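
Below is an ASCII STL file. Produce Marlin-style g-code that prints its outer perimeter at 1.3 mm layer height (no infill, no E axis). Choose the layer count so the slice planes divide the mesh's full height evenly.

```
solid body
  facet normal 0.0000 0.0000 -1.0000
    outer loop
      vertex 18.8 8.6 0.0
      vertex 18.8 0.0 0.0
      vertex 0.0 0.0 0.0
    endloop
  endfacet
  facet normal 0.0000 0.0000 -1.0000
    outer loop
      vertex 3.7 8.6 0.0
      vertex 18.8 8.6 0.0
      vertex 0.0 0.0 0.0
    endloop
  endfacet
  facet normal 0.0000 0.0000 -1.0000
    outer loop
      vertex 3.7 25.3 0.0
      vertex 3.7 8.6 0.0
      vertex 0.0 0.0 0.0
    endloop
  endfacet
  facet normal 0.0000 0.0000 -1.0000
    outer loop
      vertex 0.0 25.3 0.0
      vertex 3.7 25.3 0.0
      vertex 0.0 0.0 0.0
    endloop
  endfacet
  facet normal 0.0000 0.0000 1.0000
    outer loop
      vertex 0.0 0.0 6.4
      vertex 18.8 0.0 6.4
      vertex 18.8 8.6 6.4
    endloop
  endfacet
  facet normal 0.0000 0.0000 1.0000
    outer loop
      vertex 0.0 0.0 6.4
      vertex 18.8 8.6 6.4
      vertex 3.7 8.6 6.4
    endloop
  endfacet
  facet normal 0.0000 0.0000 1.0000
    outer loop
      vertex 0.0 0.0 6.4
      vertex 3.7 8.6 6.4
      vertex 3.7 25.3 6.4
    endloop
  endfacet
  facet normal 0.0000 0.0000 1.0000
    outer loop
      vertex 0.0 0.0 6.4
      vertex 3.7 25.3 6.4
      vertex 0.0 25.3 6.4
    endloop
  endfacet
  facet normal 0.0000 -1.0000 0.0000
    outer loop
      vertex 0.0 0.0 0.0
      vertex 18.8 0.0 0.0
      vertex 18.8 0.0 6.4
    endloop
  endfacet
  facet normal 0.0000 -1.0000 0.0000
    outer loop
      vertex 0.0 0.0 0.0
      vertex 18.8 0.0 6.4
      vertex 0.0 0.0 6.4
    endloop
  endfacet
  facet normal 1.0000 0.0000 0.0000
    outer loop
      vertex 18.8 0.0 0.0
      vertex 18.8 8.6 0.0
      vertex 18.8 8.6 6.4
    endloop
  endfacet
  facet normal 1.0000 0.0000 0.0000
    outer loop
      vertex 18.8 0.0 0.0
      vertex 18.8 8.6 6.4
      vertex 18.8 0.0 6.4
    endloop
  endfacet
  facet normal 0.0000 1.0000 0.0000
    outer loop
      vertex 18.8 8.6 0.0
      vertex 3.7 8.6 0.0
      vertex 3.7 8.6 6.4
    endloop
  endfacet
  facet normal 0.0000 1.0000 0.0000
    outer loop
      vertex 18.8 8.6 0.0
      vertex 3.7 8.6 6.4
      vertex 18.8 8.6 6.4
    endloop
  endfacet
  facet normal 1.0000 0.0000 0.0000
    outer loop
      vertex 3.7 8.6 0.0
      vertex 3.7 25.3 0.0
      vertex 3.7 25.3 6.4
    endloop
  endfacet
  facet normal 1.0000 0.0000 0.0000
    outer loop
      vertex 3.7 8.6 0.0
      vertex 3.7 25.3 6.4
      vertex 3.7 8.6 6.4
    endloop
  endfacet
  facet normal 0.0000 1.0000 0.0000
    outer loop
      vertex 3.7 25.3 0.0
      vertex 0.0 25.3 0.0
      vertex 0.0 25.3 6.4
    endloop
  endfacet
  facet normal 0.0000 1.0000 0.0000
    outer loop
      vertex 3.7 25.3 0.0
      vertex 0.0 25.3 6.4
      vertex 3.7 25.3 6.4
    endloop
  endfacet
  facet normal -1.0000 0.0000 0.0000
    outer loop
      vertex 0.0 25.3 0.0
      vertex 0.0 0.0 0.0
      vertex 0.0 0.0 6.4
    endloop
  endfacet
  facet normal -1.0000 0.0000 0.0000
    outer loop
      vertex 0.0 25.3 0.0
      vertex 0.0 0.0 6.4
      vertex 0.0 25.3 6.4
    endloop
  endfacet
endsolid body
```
; perimeter-only toolpath
G21 ; units = mm
G90 ; absolute positioning
G28 ; home
; layer 1
G0 Z1.3
G0 X0.0 Y0.0
G1 X18.8 Y0.0
G1 X18.8 Y8.6
G1 X3.7 Y8.6
G1 X3.7 Y25.3
G1 X0.0 Y25.3
G1 X0.0 Y0.0
; layer 2
G0 Z2.6
G0 X0.0 Y0.0
G1 X18.8 Y0.0
G1 X18.8 Y8.6
G1 X3.7 Y8.6
G1 X3.7 Y25.3
G1 X0.0 Y25.3
G1 X0.0 Y0.0
; layer 3
G0 Z3.8
G0 X0.0 Y0.0
G1 X18.8 Y0.0
G1 X18.8 Y8.6
G1 X3.7 Y8.6
G1 X3.7 Y25.3
G1 X0.0 Y25.3
G1 X0.0 Y0.0
; layer 4
G0 Z5.1
G0 X0.0 Y0.0
G1 X18.8 Y0.0
G1 X18.8 Y8.6
G1 X3.7 Y8.6
G1 X3.7 Y25.3
G1 X0.0 Y25.3
G1 X0.0 Y0.0
; layer 5
G0 Z6.4
G0 X0.0 Y0.0
G1 X18.8 Y0.0
G1 X18.8 Y8.6
G1 X3.7 Y8.6
G1 X3.7 Y25.3
G1 X0.0 Y25.3
G1 X0.0 Y0.0
M2 ; end

The solid is an L-shaped prism: outer 18.8 × 25.3 mm, arm thicknesses ≈ 8.6 mm (horizontal) and 3.7 mm (vertical), extruded 6.4 mm in z. Slicing at Δz = 1.3 mm — 5 equal slices spanning the solid's height, so layer i sits at z = i·h/5 — gives 5 non-empty perimeters. Each is a 6-segment closed polygon; G0 lifts to the layer z and rapids to the start vertex, then G1 traces the edges.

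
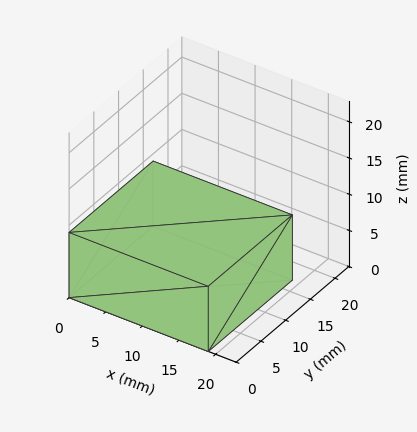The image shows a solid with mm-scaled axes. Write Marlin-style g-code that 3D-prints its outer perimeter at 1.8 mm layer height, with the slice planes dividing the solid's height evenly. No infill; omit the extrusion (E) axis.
Reading the render: the shape is a rectangular box, roughly 19 × 17 mm footprint and 9 mm tall (dimensions read to the nearest mm from the axis ticks). For the g-code, the solid's height is divided into equal slices at the stated Δz and each level perimeter traced with G1 moves after a G0 lift.

; perimeter-only toolpath
G21 ; units = mm
G90 ; absolute positioning
G28 ; home
; layer 1
G0 Z1.8
G0 X0.0 Y0.0
G1 X19.0 Y0.0
G1 X19.0 Y17.0
G1 X0.0 Y17.0
G1 X0.0 Y0.0
; layer 2
G0 Z3.6
G0 X0.0 Y0.0
G1 X19.0 Y0.0
G1 X19.0 Y17.0
G1 X0.0 Y17.0
G1 X0.0 Y0.0
; layer 3
G0 Z5.4
G0 X0.0 Y0.0
G1 X19.0 Y0.0
G1 X19.0 Y17.0
G1 X0.0 Y17.0
G1 X0.0 Y0.0
; layer 4
G0 Z7.2
G0 X0.0 Y0.0
G1 X19.0 Y0.0
G1 X19.0 Y17.0
G1 X0.0 Y17.0
G1 X0.0 Y0.0
; layer 5
G0 Z9.0
G0 X0.0 Y0.0
G1 X19.0 Y0.0
G1 X19.0 Y17.0
G1 X0.0 Y17.0
G1 X0.0 Y0.0
M2 ; end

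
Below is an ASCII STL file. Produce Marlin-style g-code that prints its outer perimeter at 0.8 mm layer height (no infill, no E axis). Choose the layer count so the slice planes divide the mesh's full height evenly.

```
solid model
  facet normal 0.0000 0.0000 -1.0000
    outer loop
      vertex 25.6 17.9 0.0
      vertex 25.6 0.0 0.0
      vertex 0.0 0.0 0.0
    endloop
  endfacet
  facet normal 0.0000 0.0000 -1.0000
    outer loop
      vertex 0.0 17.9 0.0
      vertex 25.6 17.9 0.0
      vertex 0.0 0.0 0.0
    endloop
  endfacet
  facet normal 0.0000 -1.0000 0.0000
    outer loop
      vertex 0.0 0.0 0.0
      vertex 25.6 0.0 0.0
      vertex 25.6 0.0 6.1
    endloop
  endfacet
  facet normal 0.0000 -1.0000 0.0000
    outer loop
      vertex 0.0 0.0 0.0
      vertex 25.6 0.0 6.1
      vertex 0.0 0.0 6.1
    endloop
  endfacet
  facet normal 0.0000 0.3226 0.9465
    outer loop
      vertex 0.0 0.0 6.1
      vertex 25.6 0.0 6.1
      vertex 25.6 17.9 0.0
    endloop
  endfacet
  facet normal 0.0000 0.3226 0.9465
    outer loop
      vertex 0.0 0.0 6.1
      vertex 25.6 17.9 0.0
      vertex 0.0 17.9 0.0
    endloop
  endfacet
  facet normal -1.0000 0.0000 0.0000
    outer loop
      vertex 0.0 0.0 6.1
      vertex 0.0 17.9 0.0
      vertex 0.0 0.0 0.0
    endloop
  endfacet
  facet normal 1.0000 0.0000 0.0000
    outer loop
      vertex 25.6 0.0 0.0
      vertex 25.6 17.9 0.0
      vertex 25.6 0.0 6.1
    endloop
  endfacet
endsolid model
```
; perimeter-only toolpath
G21 ; units = mm
G90 ; absolute positioning
G28 ; home
; layer 1
G0 Z0.8
G0 X0.0 Y0.0
G1 X25.6 Y0.0
G1 X25.6 Y15.7
G1 X0.0 Y15.7
G1 X0.0 Y0.0
; layer 2
G0 Z1.5
G0 X0.0 Y0.0
G1 X25.6 Y0.0
G1 X25.6 Y13.4
G1 X0.0 Y13.4
G1 X0.0 Y0.0
; layer 3
G0 Z2.3
G0 X0.0 Y0.0
G1 X25.6 Y0.0
G1 X25.6 Y11.2
G1 X0.0 Y11.2
G1 X0.0 Y0.0
; layer 4
G0 Z3.0
G0 X0.0 Y0.0
G1 X25.6 Y0.0
G1 X25.6 Y8.9
G1 X0.0 Y8.9
G1 X0.0 Y0.0
; layer 5
G0 Z3.8
G0 X0.0 Y0.0
G1 X25.6 Y0.0
G1 X25.6 Y6.7
G1 X0.0 Y6.7
G1 X0.0 Y0.0
; layer 6
G0 Z4.6
G0 X0.0 Y0.0
G1 X25.6 Y0.0
G1 X25.6 Y4.5
G1 X0.0 Y4.5
G1 X0.0 Y0.0
; layer 7
G0 Z5.3
G0 X0.0 Y0.0
G1 X25.6 Y0.0
G1 X25.6 Y2.2
G1 X0.0 Y2.2
G1 X0.0 Y0.0
M2 ; end

The solid is a wedge (ramp): 25.6 × 17.9 mm base, rising to 6.1 mm along the y=0 edge and sloping linearly to z=0 at y=17.9. Slicing at Δz = 0.8 mm — 8 equal slices spanning the solid's height, so layer i sits at z = i·h/8 — gives 7 non-empty perimeters. Each is a 4-segment closed polygon; G0 lifts to the layer z and rapids to the start vertex, then G1 traces the edges. The cross-section shrinks linearly with z (the slice at the apex is degenerate and omitted).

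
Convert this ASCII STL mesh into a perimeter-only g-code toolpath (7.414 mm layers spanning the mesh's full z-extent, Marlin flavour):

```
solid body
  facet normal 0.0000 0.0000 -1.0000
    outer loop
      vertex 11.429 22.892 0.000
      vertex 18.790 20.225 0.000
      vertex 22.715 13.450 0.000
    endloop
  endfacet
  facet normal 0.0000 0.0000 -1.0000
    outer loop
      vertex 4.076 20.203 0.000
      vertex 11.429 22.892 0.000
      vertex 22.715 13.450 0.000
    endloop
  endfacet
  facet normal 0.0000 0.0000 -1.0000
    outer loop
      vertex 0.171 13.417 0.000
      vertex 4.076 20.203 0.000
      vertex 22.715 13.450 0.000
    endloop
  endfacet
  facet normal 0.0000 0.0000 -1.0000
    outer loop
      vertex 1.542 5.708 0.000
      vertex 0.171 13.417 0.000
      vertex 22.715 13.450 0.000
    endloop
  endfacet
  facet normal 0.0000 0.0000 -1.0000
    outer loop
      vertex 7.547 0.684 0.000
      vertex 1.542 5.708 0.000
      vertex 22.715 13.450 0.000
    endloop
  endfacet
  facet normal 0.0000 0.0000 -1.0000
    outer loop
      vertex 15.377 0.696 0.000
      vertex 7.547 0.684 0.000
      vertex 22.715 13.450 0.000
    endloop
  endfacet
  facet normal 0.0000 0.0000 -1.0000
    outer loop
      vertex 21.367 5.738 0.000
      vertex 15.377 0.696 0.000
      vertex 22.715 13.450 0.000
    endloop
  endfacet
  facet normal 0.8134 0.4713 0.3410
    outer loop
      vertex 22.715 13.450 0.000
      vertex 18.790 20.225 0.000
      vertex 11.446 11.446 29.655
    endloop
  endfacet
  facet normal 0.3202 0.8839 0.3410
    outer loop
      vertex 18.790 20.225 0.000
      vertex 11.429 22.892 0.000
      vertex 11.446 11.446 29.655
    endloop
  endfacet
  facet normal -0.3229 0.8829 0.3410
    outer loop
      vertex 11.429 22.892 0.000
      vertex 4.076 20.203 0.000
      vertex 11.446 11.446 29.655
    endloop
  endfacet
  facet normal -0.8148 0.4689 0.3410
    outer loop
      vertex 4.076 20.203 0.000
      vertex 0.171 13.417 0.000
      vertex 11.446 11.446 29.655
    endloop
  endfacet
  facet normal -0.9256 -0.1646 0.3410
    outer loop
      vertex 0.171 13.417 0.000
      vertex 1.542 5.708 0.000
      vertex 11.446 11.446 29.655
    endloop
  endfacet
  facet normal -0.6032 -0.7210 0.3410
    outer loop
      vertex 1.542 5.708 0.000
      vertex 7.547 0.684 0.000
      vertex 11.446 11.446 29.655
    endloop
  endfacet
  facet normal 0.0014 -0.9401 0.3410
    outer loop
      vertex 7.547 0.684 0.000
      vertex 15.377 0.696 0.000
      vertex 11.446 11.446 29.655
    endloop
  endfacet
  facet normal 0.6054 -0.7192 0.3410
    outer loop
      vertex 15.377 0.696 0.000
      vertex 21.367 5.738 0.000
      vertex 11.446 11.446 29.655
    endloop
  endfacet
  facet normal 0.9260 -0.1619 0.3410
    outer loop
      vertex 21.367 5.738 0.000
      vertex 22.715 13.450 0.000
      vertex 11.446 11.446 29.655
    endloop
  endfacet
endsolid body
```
; perimeter-only toolpath
G21 ; units = mm
G90 ; absolute positioning
G28 ; home
; layer 1
G0 Z7.414
G0 X19.898 Y12.949
G1 X16.954 Y18.030
G1 X11.433 Y20.030
G1 X5.918 Y18.014
G1 X2.990 Y12.924
G1 X4.018 Y7.143
G1 X8.522 Y3.374
G1 X14.394 Y3.383
G1 X18.887 Y7.165
G1 X19.898 Y12.949
; layer 2
G0 Z14.828
G0 X17.081 Y12.448
G1 X15.118 Y15.835
G1 X11.438 Y17.169
G1 X7.761 Y15.825
G1 X5.808 Y12.431
G1 X6.494 Y8.577
G1 X9.496 Y6.065
G1 X13.412 Y6.071
G1 X16.407 Y8.592
G1 X17.081 Y12.448
; layer 3
G0 Z22.241
G0 X14.263 Y11.947
G1 X13.282 Y13.641
G1 X11.442 Y14.308
G1 X9.604 Y13.635
G1 X8.627 Y11.939
G1 X8.970 Y10.011
G1 X10.471 Y8.755
G1 X12.429 Y8.758
G1 X13.926 Y10.019
G1 X14.263 Y11.947
M2 ; end

The solid is a regular 9-sided pyramid, base circumscribed radius ≈ 11.4 mm, apex at z ≈ 29.7 mm. Slicing at Δz = 7.414 mm — 4 equal slices spanning the solid's height, so layer i sits at z = i·h/4 — gives 3 non-empty perimeters. Each is a 9-segment closed polygon; G0 lifts to the layer z and rapids to the start vertex, then G1 traces the edges. The cross-section shrinks linearly with z (the slice at the apex is degenerate and omitted).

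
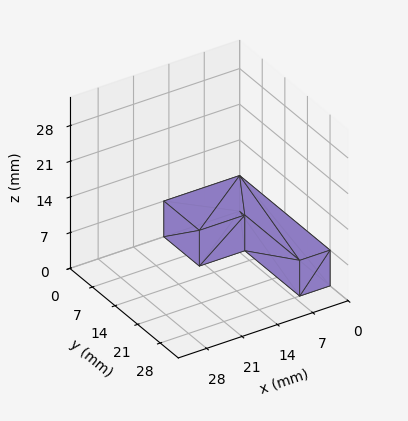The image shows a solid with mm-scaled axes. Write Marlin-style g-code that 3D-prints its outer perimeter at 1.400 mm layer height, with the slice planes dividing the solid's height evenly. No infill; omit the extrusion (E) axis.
Reading the render: the shape is an L-shaped prism: outer 15 × 28 mm, arm thicknesses ≈ 11 mm (horizontal) and 6 mm (vertical), extruded 7 mm in z (dimensions read to the nearest mm from the axis ticks). For the g-code, the solid's height is divided into equal slices at the stated Δz and each level perimeter traced with G1 moves after a G0 lift.

; perimeter-only toolpath
G21 ; units = mm
G90 ; absolute positioning
G28 ; home
; layer 1
G0 Z1.400
G0 X0.000 Y0.000
G1 X15.000 Y0.000
G1 X15.000 Y11.000
G1 X6.000 Y11.000
G1 X6.000 Y28.000
G1 X0.000 Y28.000
G1 X0.000 Y0.000
; layer 2
G0 Z2.800
G0 X0.000 Y0.000
G1 X15.000 Y0.000
G1 X15.000 Y11.000
G1 X6.000 Y11.000
G1 X6.000 Y28.000
G1 X0.000 Y28.000
G1 X0.000 Y0.000
; layer 3
G0 Z4.200
G0 X0.000 Y0.000
G1 X15.000 Y0.000
G1 X15.000 Y11.000
G1 X6.000 Y11.000
G1 X6.000 Y28.000
G1 X0.000 Y28.000
G1 X0.000 Y0.000
; layer 4
G0 Z5.600
G0 X0.000 Y0.000
G1 X15.000 Y0.000
G1 X15.000 Y11.000
G1 X6.000 Y11.000
G1 X6.000 Y28.000
G1 X0.000 Y28.000
G1 X0.000 Y0.000
; layer 5
G0 Z7.000
G0 X0.000 Y0.000
G1 X15.000 Y0.000
G1 X15.000 Y11.000
G1 X6.000 Y11.000
G1 X6.000 Y28.000
G1 X0.000 Y28.000
G1 X0.000 Y0.000
M2 ; end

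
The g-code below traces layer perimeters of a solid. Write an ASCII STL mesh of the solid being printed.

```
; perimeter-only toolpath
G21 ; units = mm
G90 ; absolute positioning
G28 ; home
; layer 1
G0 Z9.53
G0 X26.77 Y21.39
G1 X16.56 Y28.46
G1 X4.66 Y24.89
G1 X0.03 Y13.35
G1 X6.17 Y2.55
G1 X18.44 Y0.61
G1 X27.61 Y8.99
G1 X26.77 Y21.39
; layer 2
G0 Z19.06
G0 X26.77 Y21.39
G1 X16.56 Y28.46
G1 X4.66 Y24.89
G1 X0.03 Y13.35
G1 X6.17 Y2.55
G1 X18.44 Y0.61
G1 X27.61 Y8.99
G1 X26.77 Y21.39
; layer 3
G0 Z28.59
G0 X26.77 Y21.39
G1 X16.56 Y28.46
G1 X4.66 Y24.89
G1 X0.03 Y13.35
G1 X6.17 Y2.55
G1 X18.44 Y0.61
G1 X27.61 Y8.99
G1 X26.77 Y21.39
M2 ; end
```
solid part
  facet normal 0.0000 0.0000 -1.0000
    outer loop
      vertex 4.66 24.89 0.00
      vertex 16.56 28.46 0.00
      vertex 26.77 21.39 0.00
    endloop
  endfacet
  facet normal 0.0000 0.0000 -1.0000
    outer loop
      vertex 0.03 13.35 0.00
      vertex 4.66 24.89 0.00
      vertex 26.77 21.39 0.00
    endloop
  endfacet
  facet normal 0.0000 0.0000 -1.0000
    outer loop
      vertex 6.17 2.55 0.00
      vertex 0.03 13.35 0.00
      vertex 26.77 21.39 0.00
    endloop
  endfacet
  facet normal 0.0000 0.0000 -1.0000
    outer loop
      vertex 18.44 0.61 0.00
      vertex 6.17 2.55 0.00
      vertex 26.77 21.39 0.00
    endloop
  endfacet
  facet normal 0.0000 0.0000 -1.0000
    outer loop
      vertex 27.61 8.99 0.00
      vertex 18.44 0.61 0.00
      vertex 26.77 21.39 0.00
    endloop
  endfacet
  facet normal 0.0000 0.0000 1.0000
    outer loop
      vertex 26.77 21.39 28.59
      vertex 16.56 28.46 28.59
      vertex 4.66 24.89 28.59
    endloop
  endfacet
  facet normal 0.0000 0.0000 1.0000
    outer loop
      vertex 26.77 21.39 28.59
      vertex 4.66 24.89 28.59
      vertex 0.03 13.35 28.59
    endloop
  endfacet
  facet normal 0.0000 0.0000 1.0000
    outer loop
      vertex 26.77 21.39 28.59
      vertex 0.03 13.35 28.59
      vertex 6.17 2.55 28.59
    endloop
  endfacet
  facet normal 0.0000 0.0000 1.0000
    outer loop
      vertex 26.77 21.39 28.59
      vertex 6.17 2.55 28.59
      vertex 18.44 0.61 28.59
    endloop
  endfacet
  facet normal 0.0000 0.0000 1.0000
    outer loop
      vertex 26.77 21.39 28.59
      vertex 18.44 0.61 28.59
      vertex 27.61 8.99 28.59
    endloop
  endfacet
  facet normal 0.5693 0.8221 0.0000
    outer loop
      vertex 26.77 21.39 0.00
      vertex 16.56 28.46 0.00
      vertex 16.56 28.46 28.59
    endloop
  endfacet
  facet normal 0.5693 0.8221 0.0000
    outer loop
      vertex 26.77 21.39 0.00
      vertex 16.56 28.46 28.59
      vertex 26.77 21.39 28.59
    endloop
  endfacet
  facet normal -0.2873 0.9578 0.0000
    outer loop
      vertex 16.56 28.46 0.00
      vertex 4.66 24.89 0.00
      vertex 4.66 24.89 28.59
    endloop
  endfacet
  facet normal -0.2873 0.9578 0.0000
    outer loop
      vertex 16.56 28.46 0.00
      vertex 4.66 24.89 28.59
      vertex 16.56 28.46 28.59
    endloop
  endfacet
  facet normal -0.9281 0.3724 0.0000
    outer loop
      vertex 4.66 24.89 0.00
      vertex 0.03 13.35 0.00
      vertex 0.03 13.35 28.59
    endloop
  endfacet
  facet normal -0.9281 0.3724 0.0000
    outer loop
      vertex 4.66 24.89 0.00
      vertex 0.03 13.35 28.59
      vertex 4.66 24.89 28.59
    endloop
  endfacet
  facet normal -0.8693 -0.4942 0.0000
    outer loop
      vertex 0.03 13.35 0.00
      vertex 6.17 2.55 0.00
      vertex 6.17 2.55 28.59
    endloop
  endfacet
  facet normal -0.8693 -0.4942 0.0000
    outer loop
      vertex 0.03 13.35 0.00
      vertex 6.17 2.55 28.59
      vertex 0.03 13.35 28.59
    endloop
  endfacet
  facet normal -0.1562 -0.9877 0.0000
    outer loop
      vertex 6.17 2.55 0.00
      vertex 18.44 0.61 0.00
      vertex 18.44 0.61 28.59
    endloop
  endfacet
  facet normal -0.1562 -0.9877 0.0000
    outer loop
      vertex 6.17 2.55 0.00
      vertex 18.44 0.61 28.59
      vertex 6.17 2.55 28.59
    endloop
  endfacet
  facet normal 0.6746 -0.7382 0.0000
    outer loop
      vertex 18.44 0.61 0.00
      vertex 27.61 8.99 0.00
      vertex 27.61 8.99 28.59
    endloop
  endfacet
  facet normal 0.6746 -0.7382 0.0000
    outer loop
      vertex 18.44 0.61 0.00
      vertex 27.61 8.99 28.59
      vertex 18.44 0.61 28.59
    endloop
  endfacet
  facet normal 0.9977 0.0676 0.0000
    outer loop
      vertex 27.61 8.99 0.00
      vertex 26.77 21.39 0.00
      vertex 26.77 21.39 28.59
    endloop
  endfacet
  facet normal 0.9977 0.0676 0.0000
    outer loop
      vertex 27.61 8.99 0.00
      vertex 26.77 21.39 28.59
      vertex 27.61 8.99 28.59
    endloop
  endfacet
endsolid part

The G0 Z moves step by Δz≈9.53 mm. Every layer's G1 loop is the same polygon, so the solid is a straight extrusion of it from z=0 to z≈28.6. Closing with flat bottom and top caps and triangulating gives 24 facets — a regular 7-sided prism (a cylinder approximated with 7 flat sides), circumscribed radius ≈ 14.3 mm, height ≈ 28.6 mm.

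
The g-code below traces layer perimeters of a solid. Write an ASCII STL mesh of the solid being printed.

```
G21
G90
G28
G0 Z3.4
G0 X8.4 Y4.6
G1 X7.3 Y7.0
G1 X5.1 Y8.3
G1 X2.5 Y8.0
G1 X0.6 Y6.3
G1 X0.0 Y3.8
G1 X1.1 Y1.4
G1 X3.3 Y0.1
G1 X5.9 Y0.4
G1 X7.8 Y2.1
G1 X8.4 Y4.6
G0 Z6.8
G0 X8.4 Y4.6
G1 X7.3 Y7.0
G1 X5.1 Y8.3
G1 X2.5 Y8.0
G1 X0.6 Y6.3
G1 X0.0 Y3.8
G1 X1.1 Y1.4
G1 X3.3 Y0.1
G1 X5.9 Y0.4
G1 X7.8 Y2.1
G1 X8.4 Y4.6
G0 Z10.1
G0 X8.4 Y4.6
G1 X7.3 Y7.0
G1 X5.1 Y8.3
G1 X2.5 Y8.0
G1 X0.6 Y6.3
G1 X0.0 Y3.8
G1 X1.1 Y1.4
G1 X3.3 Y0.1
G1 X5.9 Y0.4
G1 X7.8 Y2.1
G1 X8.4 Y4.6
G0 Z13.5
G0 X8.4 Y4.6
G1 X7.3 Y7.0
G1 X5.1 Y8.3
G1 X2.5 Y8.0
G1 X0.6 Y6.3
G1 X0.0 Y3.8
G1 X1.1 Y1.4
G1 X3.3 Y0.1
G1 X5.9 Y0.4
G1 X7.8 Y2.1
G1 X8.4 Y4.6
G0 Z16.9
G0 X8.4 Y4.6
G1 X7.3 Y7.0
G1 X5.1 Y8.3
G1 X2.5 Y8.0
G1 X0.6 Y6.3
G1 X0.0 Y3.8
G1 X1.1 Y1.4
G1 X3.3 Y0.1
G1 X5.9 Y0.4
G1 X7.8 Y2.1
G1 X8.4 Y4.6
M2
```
solid part
  facet normal 0.0000 0.0000 -1.0000
    outer loop
      vertex 5.1 8.3 0.0
      vertex 7.3 7.0 0.0
      vertex 8.4 4.6 0.0
    endloop
  endfacet
  facet normal 0.0000 0.0000 -1.0000
    outer loop
      vertex 2.5 8.0 0.0
      vertex 5.1 8.3 0.0
      vertex 8.4 4.6 0.0
    endloop
  endfacet
  facet normal 0.0000 0.0000 -1.0000
    outer loop
      vertex 0.6 6.3 0.0
      vertex 2.5 8.0 0.0
      vertex 8.4 4.6 0.0
    endloop
  endfacet
  facet normal 0.0000 0.0000 -1.0000
    outer loop
      vertex 0.0 3.8 0.0
      vertex 0.6 6.3 0.0
      vertex 8.4 4.6 0.0
    endloop
  endfacet
  facet normal 0.0000 0.0000 -1.0000
    outer loop
      vertex 1.1 1.4 0.0
      vertex 0.0 3.8 0.0
      vertex 8.4 4.6 0.0
    endloop
  endfacet
  facet normal 0.0000 0.0000 -1.0000
    outer loop
      vertex 3.3 0.1 0.0
      vertex 1.1 1.4 0.0
      vertex 8.4 4.6 0.0
    endloop
  endfacet
  facet normal 0.0000 0.0000 -1.0000
    outer loop
      vertex 5.9 0.4 0.0
      vertex 3.3 0.1 0.0
      vertex 8.4 4.6 0.0
    endloop
  endfacet
  facet normal 0.0000 0.0000 -1.0000
    outer loop
      vertex 7.8 2.1 0.0
      vertex 5.9 0.4 0.0
      vertex 8.4 4.6 0.0
    endloop
  endfacet
  facet normal 0.0000 0.0000 1.0000
    outer loop
      vertex 8.4 4.6 16.9
      vertex 7.3 7.0 16.9
      vertex 5.1 8.3 16.9
    endloop
  endfacet
  facet normal 0.0000 0.0000 1.0000
    outer loop
      vertex 8.4 4.6 16.9
      vertex 5.1 8.3 16.9
      vertex 2.5 8.0 16.9
    endloop
  endfacet
  facet normal 0.0000 0.0000 1.0000
    outer loop
      vertex 8.4 4.6 16.9
      vertex 2.5 8.0 16.9
      vertex 0.6 6.3 16.9
    endloop
  endfacet
  facet normal 0.0000 0.0000 1.0000
    outer loop
      vertex 8.4 4.6 16.9
      vertex 0.6 6.3 16.9
      vertex 0.0 3.8 16.9
    endloop
  endfacet
  facet normal 0.0000 0.0000 1.0000
    outer loop
      vertex 8.4 4.6 16.9
      vertex 0.0 3.8 16.9
      vertex 1.1 1.4 16.9
    endloop
  endfacet
  facet normal 0.0000 0.0000 1.0000
    outer loop
      vertex 8.4 4.6 16.9
      vertex 1.1 1.4 16.9
      vertex 3.3 0.1 16.9
    endloop
  endfacet
  facet normal 0.0000 0.0000 1.0000
    outer loop
      vertex 8.4 4.6 16.9
      vertex 3.3 0.1 16.9
      vertex 5.9 0.4 16.9
    endloop
  endfacet
  facet normal 0.0000 0.0000 1.0000
    outer loop
      vertex 8.4 4.6 16.9
      vertex 5.9 0.4 16.9
      vertex 7.8 2.1 16.9
    endloop
  endfacet
  facet normal 0.9091 0.4167 0.0000
    outer loop
      vertex 8.4 4.6 0.0
      vertex 7.3 7.0 0.0
      vertex 7.3 7.0 16.9
    endloop
  endfacet
  facet normal 0.9091 0.4167 0.0000
    outer loop
      vertex 8.4 4.6 0.0
      vertex 7.3 7.0 16.9
      vertex 8.4 4.6 16.9
    endloop
  endfacet
  facet normal 0.5087 0.8609 0.0000
    outer loop
      vertex 7.3 7.0 0.0
      vertex 5.1 8.3 0.0
      vertex 5.1 8.3 16.9
    endloop
  endfacet
  facet normal 0.5087 0.8609 0.0000
    outer loop
      vertex 7.3 7.0 0.0
      vertex 5.1 8.3 16.9
      vertex 7.3 7.0 16.9
    endloop
  endfacet
  facet normal -0.1146 0.9934 0.0000
    outer loop
      vertex 5.1 8.3 0.0
      vertex 2.5 8.0 0.0
      vertex 2.5 8.0 16.9
    endloop
  endfacet
  facet normal -0.1146 0.9934 0.0000
    outer loop
      vertex 5.1 8.3 0.0
      vertex 2.5 8.0 16.9
      vertex 5.1 8.3 16.9
    endloop
  endfacet
  facet normal -0.6668 0.7452 0.0000
    outer loop
      vertex 2.5 8.0 0.0
      vertex 0.6 6.3 0.0
      vertex 0.6 6.3 16.9
    endloop
  endfacet
  facet normal -0.6668 0.7452 0.0000
    outer loop
      vertex 2.5 8.0 0.0
      vertex 0.6 6.3 16.9
      vertex 2.5 8.0 16.9
    endloop
  endfacet
  facet normal -0.9724 0.2334 0.0000
    outer loop
      vertex 0.6 6.3 0.0
      vertex 0.0 3.8 0.0
      vertex 0.0 3.8 16.9
    endloop
  endfacet
  facet normal -0.9724 0.2334 0.0000
    outer loop
      vertex 0.6 6.3 0.0
      vertex 0.0 3.8 16.9
      vertex 0.6 6.3 16.9
    endloop
  endfacet
  facet normal -0.9091 -0.4167 0.0000
    outer loop
      vertex 0.0 3.8 0.0
      vertex 1.1 1.4 0.0
      vertex 1.1 1.4 16.9
    endloop
  endfacet
  facet normal -0.9091 -0.4167 0.0000
    outer loop
      vertex 0.0 3.8 0.0
      vertex 1.1 1.4 16.9
      vertex 0.0 3.8 16.9
    endloop
  endfacet
  facet normal -0.5087 -0.8609 0.0000
    outer loop
      vertex 1.1 1.4 0.0
      vertex 3.3 0.1 0.0
      vertex 3.3 0.1 16.9
    endloop
  endfacet
  facet normal -0.5087 -0.8609 0.0000
    outer loop
      vertex 1.1 1.4 0.0
      vertex 3.3 0.1 16.9
      vertex 1.1 1.4 16.9
    endloop
  endfacet
  facet normal 0.1146 -0.9934 0.0000
    outer loop
      vertex 3.3 0.1 0.0
      vertex 5.9 0.4 0.0
      vertex 5.9 0.4 16.9
    endloop
  endfacet
  facet normal 0.1146 -0.9934 0.0000
    outer loop
      vertex 3.3 0.1 0.0
      vertex 5.9 0.4 16.9
      vertex 3.3 0.1 16.9
    endloop
  endfacet
  facet normal 0.6668 -0.7452 0.0000
    outer loop
      vertex 5.9 0.4 0.0
      vertex 7.8 2.1 0.0
      vertex 7.8 2.1 16.9
    endloop
  endfacet
  facet normal 0.6668 -0.7452 0.0000
    outer loop
      vertex 5.9 0.4 0.0
      vertex 7.8 2.1 16.9
      vertex 5.9 0.4 16.9
    endloop
  endfacet
  facet normal 0.9724 -0.2334 0.0000
    outer loop
      vertex 7.8 2.1 0.0
      vertex 8.4 4.6 0.0
      vertex 8.4 4.6 16.9
    endloop
  endfacet
  facet normal 0.9724 -0.2334 0.0000
    outer loop
      vertex 7.8 2.1 0.0
      vertex 8.4 4.6 16.9
      vertex 7.8 2.1 16.9
    endloop
  endfacet
endsolid part

The G0 Z moves step by Δz≈3.4 mm. Every layer's G1 loop is the same polygon, so the solid is a straight extrusion of it from z=0 to z≈16.9. Closing with flat bottom and top caps and triangulating gives 36 facets — a regular 10-sided prism (a cylinder approximated with 10 flat sides), circumscribed radius ≈ 4.2 mm, height ≈ 16.9 mm.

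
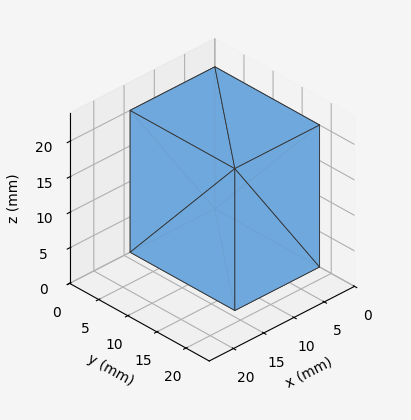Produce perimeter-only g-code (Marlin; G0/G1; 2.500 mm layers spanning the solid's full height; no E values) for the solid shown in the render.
Reading the render: the shape is a rectangular box, roughly 14 × 18 mm footprint and 20 mm tall (dimensions read to the nearest mm from the axis ticks). For the g-code, the solid's height is divided into equal slices at the stated Δz and each level perimeter traced with G1 moves after a G0 lift.

; perimeter-only toolpath
G21 ; units = mm
G90 ; absolute positioning
G28 ; home
; layer 1
G0 Z2.500
G0 X0.000 Y0.000
G1 X14.000 Y0.000
G1 X14.000 Y18.000
G1 X0.000 Y18.000
G1 X0.000 Y0.000
; layer 2
G0 Z5.000
G0 X0.000 Y0.000
G1 X14.000 Y0.000
G1 X14.000 Y18.000
G1 X0.000 Y18.000
G1 X0.000 Y0.000
; layer 3
G0 Z7.500
G0 X0.000 Y0.000
G1 X14.000 Y0.000
G1 X14.000 Y18.000
G1 X0.000 Y18.000
G1 X0.000 Y0.000
; layer 4
G0 Z10.000
G0 X0.000 Y0.000
G1 X14.000 Y0.000
G1 X14.000 Y18.000
G1 X0.000 Y18.000
G1 X0.000 Y0.000
; layer 5
G0 Z12.500
G0 X0.000 Y0.000
G1 X14.000 Y0.000
G1 X14.000 Y18.000
G1 X0.000 Y18.000
G1 X0.000 Y0.000
; layer 6
G0 Z15.000
G0 X0.000 Y0.000
G1 X14.000 Y0.000
G1 X14.000 Y18.000
G1 X0.000 Y18.000
G1 X0.000 Y0.000
; layer 7
G0 Z17.500
G0 X0.000 Y0.000
G1 X14.000 Y0.000
G1 X14.000 Y18.000
G1 X0.000 Y18.000
G1 X0.000 Y0.000
; layer 8
G0 Z20.000
G0 X0.000 Y0.000
G1 X14.000 Y0.000
G1 X14.000 Y18.000
G1 X0.000 Y18.000
G1 X0.000 Y0.000
M2 ; end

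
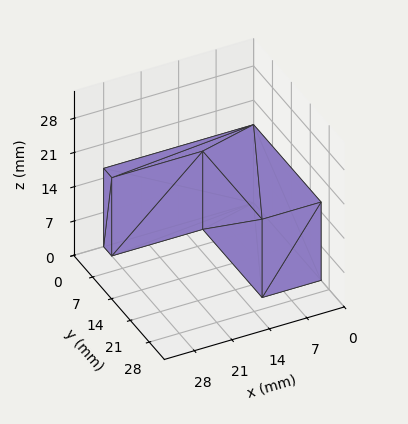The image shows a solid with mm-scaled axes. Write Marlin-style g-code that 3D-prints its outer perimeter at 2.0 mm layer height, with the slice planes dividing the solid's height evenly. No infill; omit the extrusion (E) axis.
Reading the render: the shape is an L-shaped prism: outer 28 × 25 mm, arm thicknesses ≈ 3 mm (horizontal) and 11 mm (vertical), extruded 16 mm in z (dimensions read to the nearest mm from the axis ticks). For the g-code, the solid's height is divided into equal slices at the stated Δz and each level perimeter traced with G1 moves after a G0 lift.

; perimeter-only toolpath
G21 ; units = mm
G90 ; absolute positioning
G28 ; home
; layer 1
G0 Z2.0
G0 X0.0 Y0.0
G1 X28.0 Y0.0
G1 X28.0 Y3.0
G1 X11.0 Y3.0
G1 X11.0 Y25.0
G1 X0.0 Y25.0
G1 X0.0 Y0.0
; layer 2
G0 Z4.0
G0 X0.0 Y0.0
G1 X28.0 Y0.0
G1 X28.0 Y3.0
G1 X11.0 Y3.0
G1 X11.0 Y25.0
G1 X0.0 Y25.0
G1 X0.0 Y0.0
; layer 3
G0 Z6.0
G0 X0.0 Y0.0
G1 X28.0 Y0.0
G1 X28.0 Y3.0
G1 X11.0 Y3.0
G1 X11.0 Y25.0
G1 X0.0 Y25.0
G1 X0.0 Y0.0
; layer 4
G0 Z8.0
G0 X0.0 Y0.0
G1 X28.0 Y0.0
G1 X28.0 Y3.0
G1 X11.0 Y3.0
G1 X11.0 Y25.0
G1 X0.0 Y25.0
G1 X0.0 Y0.0
; layer 5
G0 Z10.0
G0 X0.0 Y0.0
G1 X28.0 Y0.0
G1 X28.0 Y3.0
G1 X11.0 Y3.0
G1 X11.0 Y25.0
G1 X0.0 Y25.0
G1 X0.0 Y0.0
; layer 6
G0 Z12.0
G0 X0.0 Y0.0
G1 X28.0 Y0.0
G1 X28.0 Y3.0
G1 X11.0 Y3.0
G1 X11.0 Y25.0
G1 X0.0 Y25.0
G1 X0.0 Y0.0
; layer 7
G0 Z14.0
G0 X0.0 Y0.0
G1 X28.0 Y0.0
G1 X28.0 Y3.0
G1 X11.0 Y3.0
G1 X11.0 Y25.0
G1 X0.0 Y25.0
G1 X0.0 Y0.0
; layer 8
G0 Z16.0
G0 X0.0 Y0.0
G1 X28.0 Y0.0
G1 X28.0 Y3.0
G1 X11.0 Y3.0
G1 X11.0 Y25.0
G1 X0.0 Y25.0
G1 X0.0 Y0.0
M2 ; end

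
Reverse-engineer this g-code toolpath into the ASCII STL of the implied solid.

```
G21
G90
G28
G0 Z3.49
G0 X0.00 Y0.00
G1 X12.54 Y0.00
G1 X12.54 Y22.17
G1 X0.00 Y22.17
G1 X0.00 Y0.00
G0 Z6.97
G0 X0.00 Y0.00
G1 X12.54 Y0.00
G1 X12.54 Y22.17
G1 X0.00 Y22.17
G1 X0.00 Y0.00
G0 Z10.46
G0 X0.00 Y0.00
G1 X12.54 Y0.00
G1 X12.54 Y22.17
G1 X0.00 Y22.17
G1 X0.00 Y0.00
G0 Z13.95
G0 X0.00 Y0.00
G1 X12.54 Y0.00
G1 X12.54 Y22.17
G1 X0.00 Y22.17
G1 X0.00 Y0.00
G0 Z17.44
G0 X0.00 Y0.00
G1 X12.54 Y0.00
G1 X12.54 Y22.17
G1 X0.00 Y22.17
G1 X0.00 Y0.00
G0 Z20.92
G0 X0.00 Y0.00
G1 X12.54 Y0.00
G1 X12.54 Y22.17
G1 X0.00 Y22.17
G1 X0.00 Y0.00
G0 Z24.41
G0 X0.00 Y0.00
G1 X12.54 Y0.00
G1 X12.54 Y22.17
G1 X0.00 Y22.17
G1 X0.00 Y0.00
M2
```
solid part
  facet normal 0.0000 0.0000 -1.0000
    outer loop
      vertex 12.54 22.17 0.00
      vertex 12.54 0.00 0.00
      vertex 0.00 0.00 0.00
    endloop
  endfacet
  facet normal 0.0000 0.0000 -1.0000
    outer loop
      vertex 0.00 22.17 0.00
      vertex 12.54 22.17 0.00
      vertex 0.00 0.00 0.00
    endloop
  endfacet
  facet normal 0.0000 0.0000 1.0000
    outer loop
      vertex 0.00 0.00 24.41
      vertex 12.54 0.00 24.41
      vertex 12.54 22.17 24.41
    endloop
  endfacet
  facet normal 0.0000 0.0000 1.0000
    outer loop
      vertex 0.00 0.00 24.41
      vertex 12.54 22.17 24.41
      vertex 0.00 22.17 24.41
    endloop
  endfacet
  facet normal 0.0000 -1.0000 0.0000
    outer loop
      vertex 0.00 0.00 0.00
      vertex 12.54 0.00 0.00
      vertex 12.54 0.00 24.41
    endloop
  endfacet
  facet normal 0.0000 -1.0000 0.0000
    outer loop
      vertex 0.00 0.00 0.00
      vertex 12.54 0.00 24.41
      vertex 0.00 0.00 24.41
    endloop
  endfacet
  facet normal 0.0000 1.0000 0.0000
    outer loop
      vertex 12.54 22.17 24.41
      vertex 12.54 22.17 0.00
      vertex 0.00 22.17 0.00
    endloop
  endfacet
  facet normal 0.0000 1.0000 0.0000
    outer loop
      vertex 0.00 22.17 24.41
      vertex 12.54 22.17 24.41
      vertex 0.00 22.17 0.00
    endloop
  endfacet
  facet normal -1.0000 0.0000 0.0000
    outer loop
      vertex 0.00 22.17 24.41
      vertex 0.00 22.17 0.00
      vertex 0.00 0.00 0.00
    endloop
  endfacet
  facet normal -1.0000 0.0000 0.0000
    outer loop
      vertex 0.00 0.00 24.41
      vertex 0.00 22.17 24.41
      vertex 0.00 0.00 0.00
    endloop
  endfacet
  facet normal 1.0000 0.0000 0.0000
    outer loop
      vertex 12.54 0.00 0.00
      vertex 12.54 22.17 0.00
      vertex 12.54 22.17 24.41
    endloop
  endfacet
  facet normal 1.0000 0.0000 0.0000
    outer loop
      vertex 12.54 0.00 0.00
      vertex 12.54 22.17 24.41
      vertex 12.54 0.00 24.41
    endloop
  endfacet
endsolid part

The G0 Z moves step by Δz≈3.49 mm. Every layer's G1 loop is the same polygon, so the solid is a straight extrusion of it from z=0 to z≈24.4. Closing with flat bottom and top caps and triangulating gives 12 facets — a rectangular box, roughly 12.5 × 22.2 mm footprint and 24.4 mm tall.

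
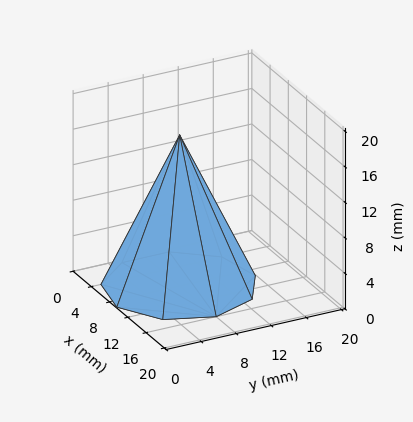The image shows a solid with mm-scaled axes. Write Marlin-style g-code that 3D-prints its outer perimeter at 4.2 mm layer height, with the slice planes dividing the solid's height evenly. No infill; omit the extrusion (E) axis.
Reading the render: the shape is a regular 9-sided pyramid, base circumscribed radius ≈ 8 mm, apex at z ≈ 17 mm (dimensions read to the nearest mm from the axis ticks). For the g-code, the solid's height is divided into equal slices at the stated Δz and each level perimeter traced with G1 moves after a G0 lift.

; perimeter-only toolpath
G21 ; units = mm
G90 ; absolute positioning
G28 ; home
; layer 1
G0 Z4.2
G0 X14.0 Y8.0
G1 X12.6 Y11.8
G1 X9.1 Y13.9
G1 X5.0 Y13.2
G1 X2.4 Y10.0
G1 X2.4 Y6.0
G1 X5.0 Y2.8
G1 X9.1 Y2.1
G1 X12.6 Y4.2
G1 X14.0 Y8.0
; layer 2
G0 Z8.5
G0 X12.0 Y8.0
G1 X11.1 Y10.6
G1 X8.7 Y11.9
G1 X6.0 Y11.4
G1 X4.2 Y9.3
G1 X4.2 Y6.7
G1 X6.0 Y4.5
G1 X8.7 Y4.0
G1 X11.1 Y5.5
G1 X12.0 Y8.0
; layer 3
G0 Z12.8
G0 X10.0 Y8.0
G1 X9.5 Y9.3
G1 X8.3 Y10.0
G1 X7.0 Y9.7
G1 X6.1 Y8.7
G1 X6.1 Y7.3
G1 X7.0 Y6.3
G1 X8.3 Y6.0
G1 X9.5 Y6.7
G1 X10.0 Y8.0
M2 ; end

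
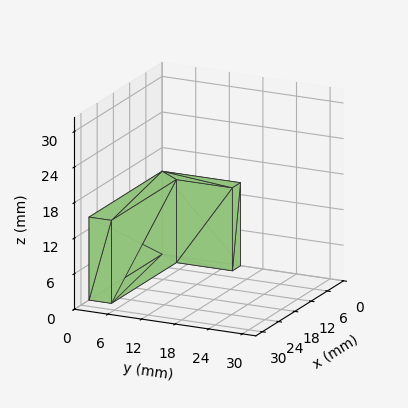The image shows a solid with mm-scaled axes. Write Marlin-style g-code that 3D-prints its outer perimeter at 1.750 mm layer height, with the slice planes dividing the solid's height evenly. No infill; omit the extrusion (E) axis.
Reading the render: the shape is an L-shaped prism: outer 27 × 14 mm, arm thicknesses ≈ 4 mm (horizontal) and 3 mm (vertical), extruded 14 mm in z (dimensions read to the nearest mm from the axis ticks). For the g-code, the solid's height is divided into equal slices at the stated Δz and each level perimeter traced with G1 moves after a G0 lift.

; perimeter-only toolpath
G21 ; units = mm
G90 ; absolute positioning
G28 ; home
; layer 1
G0 Z1.750
G0 X0.000 Y0.000
G1 X27.000 Y0.000
G1 X27.000 Y4.000
G1 X3.000 Y4.000
G1 X3.000 Y14.000
G1 X0.000 Y14.000
G1 X0.000 Y0.000
; layer 2
G0 Z3.500
G0 X0.000 Y0.000
G1 X27.000 Y0.000
G1 X27.000 Y4.000
G1 X3.000 Y4.000
G1 X3.000 Y14.000
G1 X0.000 Y14.000
G1 X0.000 Y0.000
; layer 3
G0 Z5.250
G0 X0.000 Y0.000
G1 X27.000 Y0.000
G1 X27.000 Y4.000
G1 X3.000 Y4.000
G1 X3.000 Y14.000
G1 X0.000 Y14.000
G1 X0.000 Y0.000
; layer 4
G0 Z7.000
G0 X0.000 Y0.000
G1 X27.000 Y0.000
G1 X27.000 Y4.000
G1 X3.000 Y4.000
G1 X3.000 Y14.000
G1 X0.000 Y14.000
G1 X0.000 Y0.000
; layer 5
G0 Z8.750
G0 X0.000 Y0.000
G1 X27.000 Y0.000
G1 X27.000 Y4.000
G1 X3.000 Y4.000
G1 X3.000 Y14.000
G1 X0.000 Y14.000
G1 X0.000 Y0.000
; layer 6
G0 Z10.500
G0 X0.000 Y0.000
G1 X27.000 Y0.000
G1 X27.000 Y4.000
G1 X3.000 Y4.000
G1 X3.000 Y14.000
G1 X0.000 Y14.000
G1 X0.000 Y0.000
; layer 7
G0 Z12.250
G0 X0.000 Y0.000
G1 X27.000 Y0.000
G1 X27.000 Y4.000
G1 X3.000 Y4.000
G1 X3.000 Y14.000
G1 X0.000 Y14.000
G1 X0.000 Y0.000
; layer 8
G0 Z14.000
G0 X0.000 Y0.000
G1 X27.000 Y0.000
G1 X27.000 Y4.000
G1 X3.000 Y4.000
G1 X3.000 Y14.000
G1 X0.000 Y14.000
G1 X0.000 Y0.000
M2 ; end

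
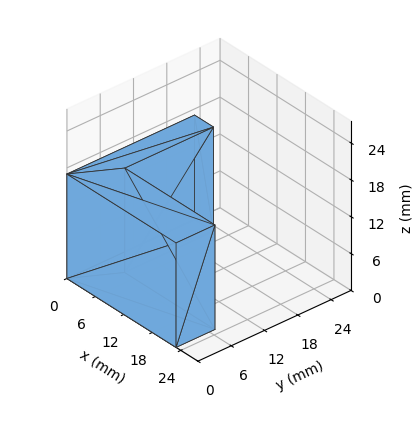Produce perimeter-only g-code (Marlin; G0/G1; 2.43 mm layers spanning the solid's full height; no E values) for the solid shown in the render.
Reading the render: the shape is an L-shaped prism: outer 23 × 23 mm, arm thicknesses ≈ 7 mm (horizontal) and 4 mm (vertical), extruded 17 mm in z (dimensions read to the nearest mm from the axis ticks). For the g-code, the solid's height is divided into equal slices at the stated Δz and each level perimeter traced with G1 moves after a G0 lift.

; perimeter-only toolpath
G21 ; units = mm
G90 ; absolute positioning
G28 ; home
; layer 1
G0 Z2.43
G0 X0.00 Y0.00
G1 X23.00 Y0.00
G1 X23.00 Y7.00
G1 X4.00 Y7.00
G1 X4.00 Y23.00
G1 X0.00 Y23.00
G1 X0.00 Y0.00
; layer 2
G0 Z4.86
G0 X0.00 Y0.00
G1 X23.00 Y0.00
G1 X23.00 Y7.00
G1 X4.00 Y7.00
G1 X4.00 Y23.00
G1 X0.00 Y23.00
G1 X0.00 Y0.00
; layer 3
G0 Z7.29
G0 X0.00 Y0.00
G1 X23.00 Y0.00
G1 X23.00 Y7.00
G1 X4.00 Y7.00
G1 X4.00 Y23.00
G1 X0.00 Y23.00
G1 X0.00 Y0.00
; layer 4
G0 Z9.71
G0 X0.00 Y0.00
G1 X23.00 Y0.00
G1 X23.00 Y7.00
G1 X4.00 Y7.00
G1 X4.00 Y23.00
G1 X0.00 Y23.00
G1 X0.00 Y0.00
; layer 5
G0 Z12.14
G0 X0.00 Y0.00
G1 X23.00 Y0.00
G1 X23.00 Y7.00
G1 X4.00 Y7.00
G1 X4.00 Y23.00
G1 X0.00 Y23.00
G1 X0.00 Y0.00
; layer 6
G0 Z14.57
G0 X0.00 Y0.00
G1 X23.00 Y0.00
G1 X23.00 Y7.00
G1 X4.00 Y7.00
G1 X4.00 Y23.00
G1 X0.00 Y23.00
G1 X0.00 Y0.00
; layer 7
G0 Z17.00
G0 X0.00 Y0.00
G1 X23.00 Y0.00
G1 X23.00 Y7.00
G1 X4.00 Y7.00
G1 X4.00 Y23.00
G1 X0.00 Y23.00
G1 X0.00 Y0.00
M2 ; end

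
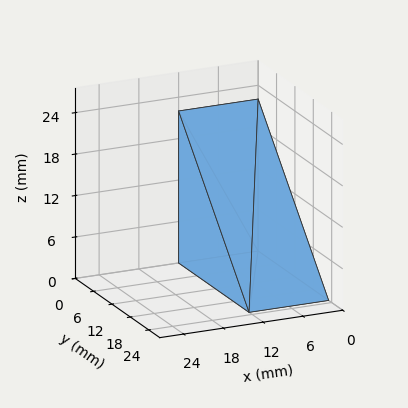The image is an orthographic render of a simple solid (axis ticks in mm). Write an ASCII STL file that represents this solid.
Reading the render: the shape is a wedge (ramp): 12 × 23 mm base, rising to 22 mm along the y=0 edge and sloping linearly to z=0 at y=23 (dimensions read to the nearest mm from the axis ticks). For the STL, each face is triangulated and given an outward normal.

solid part
  facet normal 0.0000 0.0000 -1.0000
    outer loop
      vertex 12.00 23.00 0.00
      vertex 12.00 0.00 0.00
      vertex 0.00 0.00 0.00
    endloop
  endfacet
  facet normal 0.0000 0.0000 -1.0000
    outer loop
      vertex 0.00 23.00 0.00
      vertex 12.00 23.00 0.00
      vertex 0.00 0.00 0.00
    endloop
  endfacet
  facet normal 0.0000 -1.0000 0.0000
    outer loop
      vertex 0.00 0.00 0.00
      vertex 12.00 0.00 0.00
      vertex 12.00 0.00 22.00
    endloop
  endfacet
  facet normal 0.0000 -1.0000 0.0000
    outer loop
      vertex 0.00 0.00 0.00
      vertex 12.00 0.00 22.00
      vertex 0.00 0.00 22.00
    endloop
  endfacet
  facet normal 0.0000 0.6912 0.7226
    outer loop
      vertex 0.00 0.00 22.00
      vertex 12.00 0.00 22.00
      vertex 12.00 23.00 0.00
    endloop
  endfacet
  facet normal 0.0000 0.6912 0.7226
    outer loop
      vertex 0.00 0.00 22.00
      vertex 12.00 23.00 0.00
      vertex 0.00 23.00 0.00
    endloop
  endfacet
  facet normal -1.0000 0.0000 0.0000
    outer loop
      vertex 0.00 0.00 22.00
      vertex 0.00 23.00 0.00
      vertex 0.00 0.00 0.00
    endloop
  endfacet
  facet normal 1.0000 0.0000 0.0000
    outer loop
      vertex 12.00 0.00 0.00
      vertex 12.00 23.00 0.00
      vertex 12.00 0.00 22.00
    endloop
  endfacet
endsolid part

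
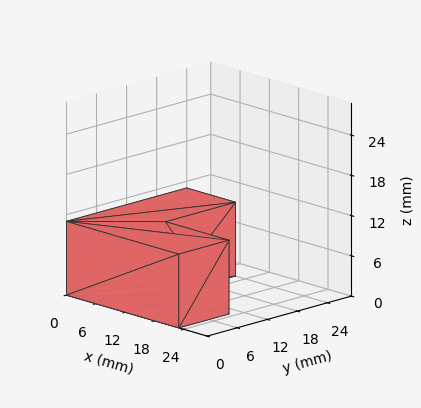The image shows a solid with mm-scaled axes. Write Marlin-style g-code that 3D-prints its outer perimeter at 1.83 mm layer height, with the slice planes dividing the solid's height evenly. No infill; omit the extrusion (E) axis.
Reading the render: the shape is an L-shaped prism: outer 23 × 24 mm, arm thicknesses ≈ 10 mm (horizontal) and 10 mm (vertical), extruded 11 mm in z (dimensions read to the nearest mm from the axis ticks). For the g-code, the solid's height is divided into equal slices at the stated Δz and each level perimeter traced with G1 moves after a G0 lift.

; perimeter-only toolpath
G21 ; units = mm
G90 ; absolute positioning
G28 ; home
; layer 1
G0 Z1.83
G0 X0.00 Y0.00
G1 X23.00 Y0.00
G1 X23.00 Y10.00
G1 X10.00 Y10.00
G1 X10.00 Y24.00
G1 X0.00 Y24.00
G1 X0.00 Y0.00
; layer 2
G0 Z3.67
G0 X0.00 Y0.00
G1 X23.00 Y0.00
G1 X23.00 Y10.00
G1 X10.00 Y10.00
G1 X10.00 Y24.00
G1 X0.00 Y24.00
G1 X0.00 Y0.00
; layer 3
G0 Z5.50
G0 X0.00 Y0.00
G1 X23.00 Y0.00
G1 X23.00 Y10.00
G1 X10.00 Y10.00
G1 X10.00 Y24.00
G1 X0.00 Y24.00
G1 X0.00 Y0.00
; layer 4
G0 Z7.33
G0 X0.00 Y0.00
G1 X23.00 Y0.00
G1 X23.00 Y10.00
G1 X10.00 Y10.00
G1 X10.00 Y24.00
G1 X0.00 Y24.00
G1 X0.00 Y0.00
; layer 5
G0 Z9.17
G0 X0.00 Y0.00
G1 X23.00 Y0.00
G1 X23.00 Y10.00
G1 X10.00 Y10.00
G1 X10.00 Y24.00
G1 X0.00 Y24.00
G1 X0.00 Y0.00
; layer 6
G0 Z11.00
G0 X0.00 Y0.00
G1 X23.00 Y0.00
G1 X23.00 Y10.00
G1 X10.00 Y10.00
G1 X10.00 Y24.00
G1 X0.00 Y24.00
G1 X0.00 Y0.00
M2 ; end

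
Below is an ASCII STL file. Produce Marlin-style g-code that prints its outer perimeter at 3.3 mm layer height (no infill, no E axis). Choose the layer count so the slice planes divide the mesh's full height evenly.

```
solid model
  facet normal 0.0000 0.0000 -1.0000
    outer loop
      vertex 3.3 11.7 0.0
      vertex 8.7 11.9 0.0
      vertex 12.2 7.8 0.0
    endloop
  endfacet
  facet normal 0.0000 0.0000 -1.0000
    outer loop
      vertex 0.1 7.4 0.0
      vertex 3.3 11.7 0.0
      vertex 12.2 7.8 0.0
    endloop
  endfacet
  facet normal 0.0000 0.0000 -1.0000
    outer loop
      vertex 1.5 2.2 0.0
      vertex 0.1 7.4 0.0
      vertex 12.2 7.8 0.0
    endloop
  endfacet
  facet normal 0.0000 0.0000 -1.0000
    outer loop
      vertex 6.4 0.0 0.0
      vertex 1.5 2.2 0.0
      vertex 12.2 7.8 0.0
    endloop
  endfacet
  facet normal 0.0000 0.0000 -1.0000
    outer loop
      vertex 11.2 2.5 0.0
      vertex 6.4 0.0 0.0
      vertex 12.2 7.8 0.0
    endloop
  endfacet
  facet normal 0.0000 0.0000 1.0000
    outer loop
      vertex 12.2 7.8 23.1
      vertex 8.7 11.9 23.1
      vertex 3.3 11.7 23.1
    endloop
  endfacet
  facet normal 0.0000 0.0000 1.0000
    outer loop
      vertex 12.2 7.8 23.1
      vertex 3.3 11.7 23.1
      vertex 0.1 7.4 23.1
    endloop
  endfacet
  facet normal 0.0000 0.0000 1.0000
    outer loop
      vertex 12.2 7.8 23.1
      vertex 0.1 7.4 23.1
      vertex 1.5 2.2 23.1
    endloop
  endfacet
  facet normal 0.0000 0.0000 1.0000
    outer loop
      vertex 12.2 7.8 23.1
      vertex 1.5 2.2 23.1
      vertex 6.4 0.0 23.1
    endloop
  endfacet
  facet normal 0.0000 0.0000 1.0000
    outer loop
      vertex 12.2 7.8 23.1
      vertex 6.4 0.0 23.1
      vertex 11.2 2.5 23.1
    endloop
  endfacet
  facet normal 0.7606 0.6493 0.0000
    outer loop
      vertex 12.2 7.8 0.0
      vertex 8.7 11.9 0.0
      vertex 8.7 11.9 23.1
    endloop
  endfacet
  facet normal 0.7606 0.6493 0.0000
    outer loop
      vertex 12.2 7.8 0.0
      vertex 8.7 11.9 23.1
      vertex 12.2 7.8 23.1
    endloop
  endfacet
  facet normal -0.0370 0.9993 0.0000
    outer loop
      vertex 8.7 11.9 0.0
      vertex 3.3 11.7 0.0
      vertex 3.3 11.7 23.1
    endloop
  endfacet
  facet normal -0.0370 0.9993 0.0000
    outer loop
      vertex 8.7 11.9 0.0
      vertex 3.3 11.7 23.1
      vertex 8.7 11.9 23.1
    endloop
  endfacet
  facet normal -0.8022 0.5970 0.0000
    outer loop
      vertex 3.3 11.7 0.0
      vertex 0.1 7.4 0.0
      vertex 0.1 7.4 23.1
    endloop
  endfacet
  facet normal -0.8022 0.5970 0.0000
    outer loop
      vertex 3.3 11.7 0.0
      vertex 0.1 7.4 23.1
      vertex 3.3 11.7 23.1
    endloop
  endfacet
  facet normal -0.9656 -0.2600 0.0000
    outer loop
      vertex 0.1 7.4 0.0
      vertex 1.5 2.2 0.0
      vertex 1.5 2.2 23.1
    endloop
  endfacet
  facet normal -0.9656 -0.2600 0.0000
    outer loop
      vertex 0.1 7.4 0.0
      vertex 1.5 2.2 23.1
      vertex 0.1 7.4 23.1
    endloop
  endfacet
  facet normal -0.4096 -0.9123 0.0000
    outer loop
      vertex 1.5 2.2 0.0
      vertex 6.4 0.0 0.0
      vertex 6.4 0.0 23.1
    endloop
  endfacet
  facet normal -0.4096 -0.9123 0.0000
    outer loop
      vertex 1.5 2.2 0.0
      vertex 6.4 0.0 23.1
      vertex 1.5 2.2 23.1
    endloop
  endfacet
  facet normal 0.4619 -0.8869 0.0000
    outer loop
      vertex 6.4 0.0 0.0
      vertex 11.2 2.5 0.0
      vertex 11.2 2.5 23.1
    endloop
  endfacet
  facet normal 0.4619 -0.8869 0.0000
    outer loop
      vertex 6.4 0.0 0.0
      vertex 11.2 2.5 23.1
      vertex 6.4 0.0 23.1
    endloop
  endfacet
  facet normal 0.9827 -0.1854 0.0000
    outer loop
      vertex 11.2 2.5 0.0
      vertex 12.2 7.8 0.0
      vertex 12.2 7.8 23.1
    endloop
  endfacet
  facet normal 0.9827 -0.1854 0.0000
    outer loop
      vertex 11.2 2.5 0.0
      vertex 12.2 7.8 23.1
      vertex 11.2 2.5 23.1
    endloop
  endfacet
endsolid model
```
; perimeter-only toolpath
G21 ; units = mm
G90 ; absolute positioning
G28 ; home
; layer 1
G0 Z3.3
G0 X12.2 Y7.8
G1 X8.7 Y11.9
G1 X3.3 Y11.7
G1 X0.1 Y7.4
G1 X1.5 Y2.2
G1 X6.4 Y0.0
G1 X11.2 Y2.5
G1 X12.2 Y7.8
; layer 2
G0 Z6.6
G0 X12.2 Y7.8
G1 X8.7 Y11.9
G1 X3.3 Y11.7
G1 X0.1 Y7.4
G1 X1.5 Y2.2
G1 X6.4 Y0.0
G1 X11.2 Y2.5
G1 X12.2 Y7.8
; layer 3
G0 Z9.9
G0 X12.2 Y7.8
G1 X8.7 Y11.9
G1 X3.3 Y11.7
G1 X0.1 Y7.4
G1 X1.5 Y2.2
G1 X6.4 Y0.0
G1 X11.2 Y2.5
G1 X12.2 Y7.8
; layer 4
G0 Z13.2
G0 X12.2 Y7.8
G1 X8.7 Y11.9
G1 X3.3 Y11.7
G1 X0.1 Y7.4
G1 X1.5 Y2.2
G1 X6.4 Y0.0
G1 X11.2 Y2.5
G1 X12.2 Y7.8
; layer 5
G0 Z16.5
G0 X12.2 Y7.8
G1 X8.7 Y11.9
G1 X3.3 Y11.7
G1 X0.1 Y7.4
G1 X1.5 Y2.2
G1 X6.4 Y0.0
G1 X11.2 Y2.5
G1 X12.2 Y7.8
; layer 6
G0 Z19.8
G0 X12.2 Y7.8
G1 X8.7 Y11.9
G1 X3.3 Y11.7
G1 X0.1 Y7.4
G1 X1.5 Y2.2
G1 X6.4 Y0.0
G1 X11.2 Y2.5
G1 X12.2 Y7.8
; layer 7
G0 Z23.1
G0 X12.2 Y7.8
G1 X8.7 Y11.9
G1 X3.3 Y11.7
G1 X0.1 Y7.4
G1 X1.5 Y2.2
G1 X6.4 Y0.0
G1 X11.2 Y2.5
G1 X12.2 Y7.8
M2 ; end

The solid is a regular 7-sided prism (a cylinder approximated with 7 flat sides), circumscribed radius ≈ 6.2 mm, height ≈ 23.1 mm. Slicing at Δz = 3.3 mm — 7 equal slices spanning the solid's height, so layer i sits at z = i·h/7 — gives 7 non-empty perimeters. Each is a 7-segment closed polygon; G0 lifts to the layer z and rapids to the start vertex, then G1 traces the edges.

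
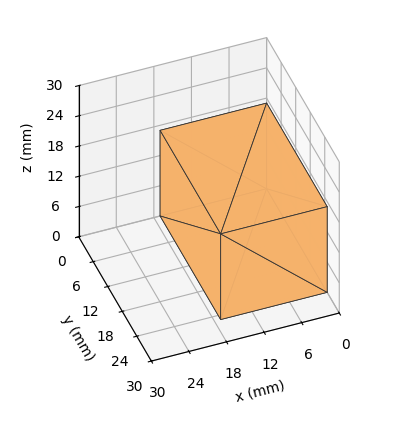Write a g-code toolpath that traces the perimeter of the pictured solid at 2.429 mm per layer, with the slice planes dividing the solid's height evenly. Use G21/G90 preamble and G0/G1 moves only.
Reading the render: the shape is a rectangular box, roughly 17 × 25 mm footprint and 17 mm tall (dimensions read to the nearest mm from the axis ticks). For the g-code, the solid's height is divided into equal slices at the stated Δz and each level perimeter traced with G1 moves after a G0 lift.

; perimeter-only toolpath
G21 ; units = mm
G90 ; absolute positioning
G28 ; home
; layer 1
G0 Z2.429
G0 X0.000 Y0.000
G1 X17.000 Y0.000
G1 X17.000 Y25.000
G1 X0.000 Y25.000
G1 X0.000 Y0.000
; layer 2
G0 Z4.857
G0 X0.000 Y0.000
G1 X17.000 Y0.000
G1 X17.000 Y25.000
G1 X0.000 Y25.000
G1 X0.000 Y0.000
; layer 3
G0 Z7.286
G0 X0.000 Y0.000
G1 X17.000 Y0.000
G1 X17.000 Y25.000
G1 X0.000 Y25.000
G1 X0.000 Y0.000
; layer 4
G0 Z9.714
G0 X0.000 Y0.000
G1 X17.000 Y0.000
G1 X17.000 Y25.000
G1 X0.000 Y25.000
G1 X0.000 Y0.000
; layer 5
G0 Z12.143
G0 X0.000 Y0.000
G1 X17.000 Y0.000
G1 X17.000 Y25.000
G1 X0.000 Y25.000
G1 X0.000 Y0.000
; layer 6
G0 Z14.571
G0 X0.000 Y0.000
G1 X17.000 Y0.000
G1 X17.000 Y25.000
G1 X0.000 Y25.000
G1 X0.000 Y0.000
; layer 7
G0 Z17.000
G0 X0.000 Y0.000
G1 X17.000 Y0.000
G1 X17.000 Y25.000
G1 X0.000 Y25.000
G1 X0.000 Y0.000
M2 ; end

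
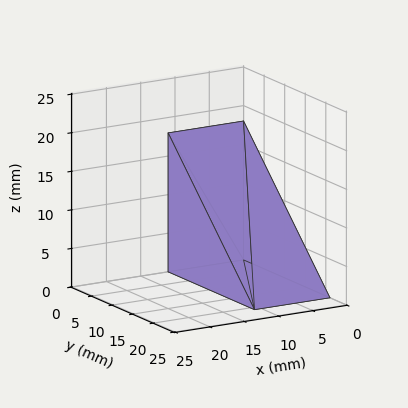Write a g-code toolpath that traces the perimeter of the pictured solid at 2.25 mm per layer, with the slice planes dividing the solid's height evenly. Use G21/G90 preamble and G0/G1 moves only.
Reading the render: the shape is a wedge (ramp): 11 × 21 mm base, rising to 18 mm along the y=0 edge and sloping linearly to z=0 at y=21 (dimensions read to the nearest mm from the axis ticks). For the g-code, the solid's height is divided into equal slices at the stated Δz and each level perimeter traced with G1 moves after a G0 lift.

; perimeter-only toolpath
G21 ; units = mm
G90 ; absolute positioning
G28 ; home
; layer 1
G0 Z2.25
G0 X0.00 Y0.00
G1 X11.00 Y0.00
G1 X11.00 Y18.38
G1 X0.00 Y18.38
G1 X0.00 Y0.00
; layer 2
G0 Z4.50
G0 X0.00 Y0.00
G1 X11.00 Y0.00
G1 X11.00 Y15.75
G1 X0.00 Y15.75
G1 X0.00 Y0.00
; layer 3
G0 Z6.75
G0 X0.00 Y0.00
G1 X11.00 Y0.00
G1 X11.00 Y13.12
G1 X0.00 Y13.12
G1 X0.00 Y0.00
; layer 4
G0 Z9.00
G0 X0.00 Y0.00
G1 X11.00 Y0.00
G1 X11.00 Y10.50
G1 X0.00 Y10.50
G1 X0.00 Y0.00
; layer 5
G0 Z11.25
G0 X0.00 Y0.00
G1 X11.00 Y0.00
G1 X11.00 Y7.88
G1 X0.00 Y7.88
G1 X0.00 Y0.00
; layer 6
G0 Z13.50
G0 X0.00 Y0.00
G1 X11.00 Y0.00
G1 X11.00 Y5.25
G1 X0.00 Y5.25
G1 X0.00 Y0.00
; layer 7
G0 Z15.75
G0 X0.00 Y0.00
G1 X11.00 Y0.00
G1 X11.00 Y2.62
G1 X0.00 Y2.62
G1 X0.00 Y0.00
M2 ; end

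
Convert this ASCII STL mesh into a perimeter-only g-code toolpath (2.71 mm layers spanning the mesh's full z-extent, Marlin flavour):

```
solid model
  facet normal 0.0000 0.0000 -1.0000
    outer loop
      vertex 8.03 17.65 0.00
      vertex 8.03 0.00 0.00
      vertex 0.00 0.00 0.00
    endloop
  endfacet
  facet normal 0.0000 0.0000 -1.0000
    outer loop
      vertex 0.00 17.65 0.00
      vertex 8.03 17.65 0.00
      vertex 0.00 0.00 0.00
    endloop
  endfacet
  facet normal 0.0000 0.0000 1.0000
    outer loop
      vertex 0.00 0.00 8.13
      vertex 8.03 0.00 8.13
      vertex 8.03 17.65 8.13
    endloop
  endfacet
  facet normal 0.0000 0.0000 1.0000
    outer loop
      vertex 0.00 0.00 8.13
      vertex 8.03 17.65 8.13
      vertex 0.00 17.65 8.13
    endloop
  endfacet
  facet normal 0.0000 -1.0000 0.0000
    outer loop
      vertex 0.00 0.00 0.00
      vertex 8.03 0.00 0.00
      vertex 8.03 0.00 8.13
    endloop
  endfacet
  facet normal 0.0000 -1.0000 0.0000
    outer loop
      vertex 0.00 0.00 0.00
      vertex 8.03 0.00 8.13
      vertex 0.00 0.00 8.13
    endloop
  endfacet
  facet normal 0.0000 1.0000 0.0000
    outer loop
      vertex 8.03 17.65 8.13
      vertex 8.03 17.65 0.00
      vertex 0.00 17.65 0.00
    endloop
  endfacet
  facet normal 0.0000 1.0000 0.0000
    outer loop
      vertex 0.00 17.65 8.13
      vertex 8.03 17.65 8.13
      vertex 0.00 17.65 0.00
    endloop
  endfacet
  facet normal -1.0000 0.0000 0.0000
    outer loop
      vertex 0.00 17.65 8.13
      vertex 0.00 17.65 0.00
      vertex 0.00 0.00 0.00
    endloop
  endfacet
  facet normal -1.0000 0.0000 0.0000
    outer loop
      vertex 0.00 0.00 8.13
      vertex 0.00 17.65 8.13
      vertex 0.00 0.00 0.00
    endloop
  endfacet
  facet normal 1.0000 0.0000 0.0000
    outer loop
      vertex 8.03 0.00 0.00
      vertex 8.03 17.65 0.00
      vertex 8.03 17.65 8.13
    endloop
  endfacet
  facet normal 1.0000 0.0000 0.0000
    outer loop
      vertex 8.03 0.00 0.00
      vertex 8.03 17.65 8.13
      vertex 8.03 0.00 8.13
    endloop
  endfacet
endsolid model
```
; perimeter-only toolpath
G21 ; units = mm
G90 ; absolute positioning
G28 ; home
; layer 1
G0 Z2.71
G0 X0.00 Y0.00
G1 X8.03 Y0.00
G1 X8.03 Y17.65
G1 X0.00 Y17.65
G1 X0.00 Y0.00
; layer 2
G0 Z5.42
G0 X0.00 Y0.00
G1 X8.03 Y0.00
G1 X8.03 Y17.65
G1 X0.00 Y17.65
G1 X0.00 Y0.00
; layer 3
G0 Z8.13
G0 X0.00 Y0.00
G1 X8.03 Y0.00
G1 X8.03 Y17.65
G1 X0.00 Y17.65
G1 X0.00 Y0.00
M2 ; end

The solid is a rectangular box, roughly 8.03 × 17.6 mm footprint and 8.13 mm tall. Slicing at Δz = 2.71 mm — 3 equal slices spanning the solid's height, so layer i sits at z = i·h/3 — gives 3 non-empty perimeters. Each is a 4-segment closed polygon; G0 lifts to the layer z and rapids to the start vertex, then G1 traces the edges.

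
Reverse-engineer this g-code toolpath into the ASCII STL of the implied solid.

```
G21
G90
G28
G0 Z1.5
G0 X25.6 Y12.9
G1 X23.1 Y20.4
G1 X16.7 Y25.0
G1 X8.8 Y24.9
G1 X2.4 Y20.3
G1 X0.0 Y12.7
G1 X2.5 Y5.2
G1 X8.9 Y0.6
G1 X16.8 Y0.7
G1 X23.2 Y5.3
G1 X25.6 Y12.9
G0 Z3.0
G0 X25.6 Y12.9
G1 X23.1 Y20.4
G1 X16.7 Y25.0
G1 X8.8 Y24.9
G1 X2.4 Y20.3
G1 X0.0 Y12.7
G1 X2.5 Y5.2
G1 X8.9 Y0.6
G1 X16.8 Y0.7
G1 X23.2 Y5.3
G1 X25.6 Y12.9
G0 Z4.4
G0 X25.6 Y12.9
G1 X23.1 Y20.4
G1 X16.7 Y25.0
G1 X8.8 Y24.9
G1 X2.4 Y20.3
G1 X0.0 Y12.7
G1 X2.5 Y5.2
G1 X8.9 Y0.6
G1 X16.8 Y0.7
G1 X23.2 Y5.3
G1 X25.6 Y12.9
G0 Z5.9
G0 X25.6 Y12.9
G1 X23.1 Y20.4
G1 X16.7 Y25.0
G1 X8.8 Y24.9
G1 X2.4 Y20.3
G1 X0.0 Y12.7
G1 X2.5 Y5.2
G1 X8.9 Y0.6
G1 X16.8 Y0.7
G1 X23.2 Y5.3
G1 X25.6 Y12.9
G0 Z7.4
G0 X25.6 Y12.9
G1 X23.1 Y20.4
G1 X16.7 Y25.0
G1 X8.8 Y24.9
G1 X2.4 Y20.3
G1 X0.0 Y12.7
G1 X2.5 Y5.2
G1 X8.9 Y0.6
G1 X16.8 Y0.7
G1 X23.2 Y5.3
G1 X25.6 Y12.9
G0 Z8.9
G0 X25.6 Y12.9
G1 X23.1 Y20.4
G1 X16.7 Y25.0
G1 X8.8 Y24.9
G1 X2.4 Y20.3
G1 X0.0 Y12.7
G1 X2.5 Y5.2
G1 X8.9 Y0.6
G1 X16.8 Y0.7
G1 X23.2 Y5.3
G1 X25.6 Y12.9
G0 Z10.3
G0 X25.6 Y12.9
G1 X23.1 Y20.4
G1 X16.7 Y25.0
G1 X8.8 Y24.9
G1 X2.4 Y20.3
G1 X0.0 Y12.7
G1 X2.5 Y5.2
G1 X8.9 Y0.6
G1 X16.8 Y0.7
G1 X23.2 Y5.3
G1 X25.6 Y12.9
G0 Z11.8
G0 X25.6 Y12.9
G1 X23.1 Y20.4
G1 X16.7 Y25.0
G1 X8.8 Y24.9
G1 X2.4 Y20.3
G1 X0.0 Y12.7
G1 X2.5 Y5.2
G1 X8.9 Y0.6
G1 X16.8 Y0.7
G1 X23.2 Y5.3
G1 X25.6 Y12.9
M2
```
solid part
  facet normal 0.0000 0.0000 -1.0000
    outer loop
      vertex 16.7 25.0 0.0
      vertex 23.1 20.4 0.0
      vertex 25.6 12.9 0.0
    endloop
  endfacet
  facet normal 0.0000 0.0000 -1.0000
    outer loop
      vertex 8.8 24.9 0.0
      vertex 16.7 25.0 0.0
      vertex 25.6 12.9 0.0
    endloop
  endfacet
  facet normal 0.0000 0.0000 -1.0000
    outer loop
      vertex 2.4 20.3 0.0
      vertex 8.8 24.9 0.0
      vertex 25.6 12.9 0.0
    endloop
  endfacet
  facet normal 0.0000 0.0000 -1.0000
    outer loop
      vertex 0.0 12.7 0.0
      vertex 2.4 20.3 0.0
      vertex 25.6 12.9 0.0
    endloop
  endfacet
  facet normal 0.0000 0.0000 -1.0000
    outer loop
      vertex 2.5 5.2 0.0
      vertex 0.0 12.7 0.0
      vertex 25.6 12.9 0.0
    endloop
  endfacet
  facet normal 0.0000 0.0000 -1.0000
    outer loop
      vertex 8.9 0.6 0.0
      vertex 2.5 5.2 0.0
      vertex 25.6 12.9 0.0
    endloop
  endfacet
  facet normal 0.0000 0.0000 -1.0000
    outer loop
      vertex 16.8 0.7 0.0
      vertex 8.9 0.6 0.0
      vertex 25.6 12.9 0.0
    endloop
  endfacet
  facet normal 0.0000 0.0000 -1.0000
    outer loop
      vertex 23.2 5.3 0.0
      vertex 16.8 0.7 0.0
      vertex 25.6 12.9 0.0
    endloop
  endfacet
  facet normal 0.0000 0.0000 1.0000
    outer loop
      vertex 25.6 12.9 11.8
      vertex 23.1 20.4 11.8
      vertex 16.7 25.0 11.8
    endloop
  endfacet
  facet normal 0.0000 0.0000 1.0000
    outer loop
      vertex 25.6 12.9 11.8
      vertex 16.7 25.0 11.8
      vertex 8.8 24.9 11.8
    endloop
  endfacet
  facet normal 0.0000 0.0000 1.0000
    outer loop
      vertex 25.6 12.9 11.8
      vertex 8.8 24.9 11.8
      vertex 2.4 20.3 11.8
    endloop
  endfacet
  facet normal 0.0000 0.0000 1.0000
    outer loop
      vertex 25.6 12.9 11.8
      vertex 2.4 20.3 11.8
      vertex 0.0 12.7 11.8
    endloop
  endfacet
  facet normal 0.0000 0.0000 1.0000
    outer loop
      vertex 25.6 12.9 11.8
      vertex 0.0 12.7 11.8
      vertex 2.5 5.2 11.8
    endloop
  endfacet
  facet normal 0.0000 0.0000 1.0000
    outer loop
      vertex 25.6 12.9 11.8
      vertex 2.5 5.2 11.8
      vertex 8.9 0.6 11.8
    endloop
  endfacet
  facet normal 0.0000 0.0000 1.0000
    outer loop
      vertex 25.6 12.9 11.8
      vertex 8.9 0.6 11.8
      vertex 16.8 0.7 11.8
    endloop
  endfacet
  facet normal 0.0000 0.0000 1.0000
    outer loop
      vertex 25.6 12.9 11.8
      vertex 16.8 0.7 11.8
      vertex 23.2 5.3 11.8
    endloop
  endfacet
  facet normal 0.9487 0.3162 0.0000
    outer loop
      vertex 25.6 12.9 0.0
      vertex 23.1 20.4 0.0
      vertex 23.1 20.4 11.8
    endloop
  endfacet
  facet normal 0.9487 0.3162 0.0000
    outer loop
      vertex 25.6 12.9 0.0
      vertex 23.1 20.4 11.8
      vertex 25.6 12.9 11.8
    endloop
  endfacet
  facet normal 0.5836 0.8120 0.0000
    outer loop
      vertex 23.1 20.4 0.0
      vertex 16.7 25.0 0.0
      vertex 16.7 25.0 11.8
    endloop
  endfacet
  facet normal 0.5836 0.8120 0.0000
    outer loop
      vertex 23.1 20.4 0.0
      vertex 16.7 25.0 11.8
      vertex 23.1 20.4 11.8
    endloop
  endfacet
  facet normal -0.0127 0.9999 0.0000
    outer loop
      vertex 16.7 25.0 0.0
      vertex 8.8 24.9 0.0
      vertex 8.8 24.9 11.8
    endloop
  endfacet
  facet normal -0.0127 0.9999 0.0000
    outer loop
      vertex 16.7 25.0 0.0
      vertex 8.8 24.9 11.8
      vertex 16.7 25.0 11.8
    endloop
  endfacet
  facet normal -0.5836 0.8120 0.0000
    outer loop
      vertex 8.8 24.9 0.0
      vertex 2.4 20.3 0.0
      vertex 2.4 20.3 11.8
    endloop
  endfacet
  facet normal -0.5836 0.8120 0.0000
    outer loop
      vertex 8.8 24.9 0.0
      vertex 2.4 20.3 11.8
      vertex 8.8 24.9 11.8
    endloop
  endfacet
  facet normal -0.9536 0.3011 0.0000
    outer loop
      vertex 2.4 20.3 0.0
      vertex 0.0 12.7 0.0
      vertex 0.0 12.7 11.8
    endloop
  endfacet
  facet normal -0.9536 0.3011 0.0000
    outer loop
      vertex 2.4 20.3 0.0
      vertex 0.0 12.7 11.8
      vertex 2.4 20.3 11.8
    endloop
  endfacet
  facet normal -0.9487 -0.3162 0.0000
    outer loop
      vertex 0.0 12.7 0.0
      vertex 2.5 5.2 0.0
      vertex 2.5 5.2 11.8
    endloop
  endfacet
  facet normal -0.9487 -0.3162 0.0000
    outer loop
      vertex 0.0 12.7 0.0
      vertex 2.5 5.2 11.8
      vertex 0.0 12.7 11.8
    endloop
  endfacet
  facet normal -0.5836 -0.8120 0.0000
    outer loop
      vertex 2.5 5.2 0.0
      vertex 8.9 0.6 0.0
      vertex 8.9 0.6 11.8
    endloop
  endfacet
  facet normal -0.5836 -0.8120 0.0000
    outer loop
      vertex 2.5 5.2 0.0
      vertex 8.9 0.6 11.8
      vertex 2.5 5.2 11.8
    endloop
  endfacet
  facet normal 0.0127 -0.9999 0.0000
    outer loop
      vertex 8.9 0.6 0.0
      vertex 16.8 0.7 0.0
      vertex 16.8 0.7 11.8
    endloop
  endfacet
  facet normal 0.0127 -0.9999 0.0000
    outer loop
      vertex 8.9 0.6 0.0
      vertex 16.8 0.7 11.8
      vertex 8.9 0.6 11.8
    endloop
  endfacet
  facet normal 0.5836 -0.8120 0.0000
    outer loop
      vertex 16.8 0.7 0.0
      vertex 23.2 5.3 0.0
      vertex 23.2 5.3 11.8
    endloop
  endfacet
  facet normal 0.5836 -0.8120 0.0000
    outer loop
      vertex 16.8 0.7 0.0
      vertex 23.2 5.3 11.8
      vertex 16.8 0.7 11.8
    endloop
  endfacet
  facet normal 0.9536 -0.3011 0.0000
    outer loop
      vertex 23.2 5.3 0.0
      vertex 25.6 12.9 0.0
      vertex 25.6 12.9 11.8
    endloop
  endfacet
  facet normal 0.9536 -0.3011 0.0000
    outer loop
      vertex 23.2 5.3 0.0
      vertex 25.6 12.9 11.8
      vertex 23.2 5.3 11.8
    endloop
  endfacet
endsolid part

The G0 Z moves step by Δz≈1.5 mm. Every layer's G1 loop is the same polygon, so the solid is a straight extrusion of it from z=0 to z≈11.8. Closing with flat bottom and top caps and triangulating gives 36 facets — a regular 10-sided prism (a cylinder approximated with 10 flat sides), circumscribed radius ≈ 12.8 mm, height ≈ 11.8 mm.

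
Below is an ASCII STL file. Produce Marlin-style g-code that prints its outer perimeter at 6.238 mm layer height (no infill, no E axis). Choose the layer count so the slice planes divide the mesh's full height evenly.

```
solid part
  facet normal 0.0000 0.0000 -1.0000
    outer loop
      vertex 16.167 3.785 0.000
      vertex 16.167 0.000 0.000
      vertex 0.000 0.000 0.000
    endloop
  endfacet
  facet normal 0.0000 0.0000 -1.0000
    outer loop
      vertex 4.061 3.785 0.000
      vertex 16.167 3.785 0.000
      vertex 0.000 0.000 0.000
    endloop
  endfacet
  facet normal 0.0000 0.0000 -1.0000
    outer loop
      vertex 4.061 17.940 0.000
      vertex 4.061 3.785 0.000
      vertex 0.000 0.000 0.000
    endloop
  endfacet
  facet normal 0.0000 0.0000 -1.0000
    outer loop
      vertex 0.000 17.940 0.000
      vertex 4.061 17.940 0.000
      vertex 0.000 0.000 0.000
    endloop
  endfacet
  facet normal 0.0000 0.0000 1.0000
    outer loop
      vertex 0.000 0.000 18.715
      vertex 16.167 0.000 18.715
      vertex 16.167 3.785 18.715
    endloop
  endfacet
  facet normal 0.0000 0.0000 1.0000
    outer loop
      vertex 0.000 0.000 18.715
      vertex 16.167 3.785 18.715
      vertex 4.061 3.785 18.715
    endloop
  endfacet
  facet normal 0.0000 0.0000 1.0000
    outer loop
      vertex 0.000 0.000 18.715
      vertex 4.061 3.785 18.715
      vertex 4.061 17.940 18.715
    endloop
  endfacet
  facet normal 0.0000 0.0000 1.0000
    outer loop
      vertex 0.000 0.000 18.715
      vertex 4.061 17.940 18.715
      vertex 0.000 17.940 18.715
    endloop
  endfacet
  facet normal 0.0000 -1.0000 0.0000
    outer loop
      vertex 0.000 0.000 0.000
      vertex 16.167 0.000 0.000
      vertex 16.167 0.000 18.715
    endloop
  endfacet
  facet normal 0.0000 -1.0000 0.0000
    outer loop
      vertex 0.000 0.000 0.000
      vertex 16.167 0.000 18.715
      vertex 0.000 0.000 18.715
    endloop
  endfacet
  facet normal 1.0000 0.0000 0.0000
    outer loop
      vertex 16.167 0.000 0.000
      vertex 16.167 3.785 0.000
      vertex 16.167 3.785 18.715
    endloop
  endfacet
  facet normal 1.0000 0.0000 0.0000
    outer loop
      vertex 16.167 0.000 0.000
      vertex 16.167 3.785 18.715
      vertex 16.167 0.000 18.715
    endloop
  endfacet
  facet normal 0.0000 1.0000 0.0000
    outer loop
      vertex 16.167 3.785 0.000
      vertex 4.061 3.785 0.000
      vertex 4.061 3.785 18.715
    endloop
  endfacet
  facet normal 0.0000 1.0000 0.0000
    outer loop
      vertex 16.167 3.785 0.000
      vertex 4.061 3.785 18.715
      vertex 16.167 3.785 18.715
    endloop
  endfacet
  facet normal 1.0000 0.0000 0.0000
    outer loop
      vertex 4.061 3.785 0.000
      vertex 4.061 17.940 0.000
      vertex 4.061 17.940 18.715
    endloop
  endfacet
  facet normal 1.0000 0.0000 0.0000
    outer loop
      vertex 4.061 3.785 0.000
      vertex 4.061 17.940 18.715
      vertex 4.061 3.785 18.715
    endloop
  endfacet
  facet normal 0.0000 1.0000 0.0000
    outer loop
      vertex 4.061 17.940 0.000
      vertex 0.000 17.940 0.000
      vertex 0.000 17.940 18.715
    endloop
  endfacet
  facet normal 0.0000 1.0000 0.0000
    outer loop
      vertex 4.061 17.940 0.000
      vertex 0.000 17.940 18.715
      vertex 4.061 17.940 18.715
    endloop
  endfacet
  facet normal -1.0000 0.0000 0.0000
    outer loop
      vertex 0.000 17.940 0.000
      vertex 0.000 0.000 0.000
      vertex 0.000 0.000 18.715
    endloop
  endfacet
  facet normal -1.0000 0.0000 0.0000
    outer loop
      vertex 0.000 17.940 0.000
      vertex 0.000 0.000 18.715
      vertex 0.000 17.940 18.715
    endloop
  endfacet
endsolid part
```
; perimeter-only toolpath
G21 ; units = mm
G90 ; absolute positioning
G28 ; home
; layer 1
G0 Z6.238
G0 X0.000 Y0.000
G1 X16.167 Y0.000
G1 X16.167 Y3.785
G1 X4.061 Y3.785
G1 X4.061 Y17.940
G1 X0.000 Y17.940
G1 X0.000 Y0.000
; layer 2
G0 Z12.477
G0 X0.000 Y0.000
G1 X16.167 Y0.000
G1 X16.167 Y3.785
G1 X4.061 Y3.785
G1 X4.061 Y17.940
G1 X0.000 Y17.940
G1 X0.000 Y0.000
; layer 3
G0 Z18.715
G0 X0.000 Y0.000
G1 X16.167 Y0.000
G1 X16.167 Y3.785
G1 X4.061 Y3.785
G1 X4.061 Y17.940
G1 X0.000 Y17.940
G1 X0.000 Y0.000
M2 ; end

The solid is an L-shaped prism: outer 16.2 × 17.9 mm, arm thicknesses ≈ 3.79 mm (horizontal) and 4.06 mm (vertical), extruded 18.7 mm in z. Slicing at Δz = 6.238 mm — 3 equal slices spanning the solid's height, so layer i sits at z = i·h/3 — gives 3 non-empty perimeters. Each is a 6-segment closed polygon; G0 lifts to the layer z and rapids to the start vertex, then G1 traces the edges.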